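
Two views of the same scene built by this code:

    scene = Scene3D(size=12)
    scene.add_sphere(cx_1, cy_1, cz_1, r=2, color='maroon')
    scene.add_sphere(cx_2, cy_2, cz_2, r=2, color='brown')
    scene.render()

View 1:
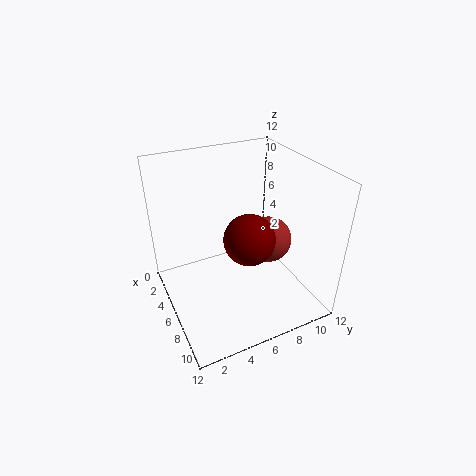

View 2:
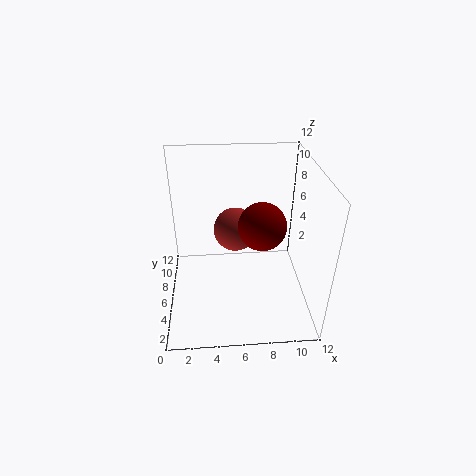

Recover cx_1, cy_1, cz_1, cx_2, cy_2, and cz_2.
cx_1 = 8
cy_1 = 6
cz_1 = 7
cx_2 = 6
cy_2 = 9
cz_2 = 5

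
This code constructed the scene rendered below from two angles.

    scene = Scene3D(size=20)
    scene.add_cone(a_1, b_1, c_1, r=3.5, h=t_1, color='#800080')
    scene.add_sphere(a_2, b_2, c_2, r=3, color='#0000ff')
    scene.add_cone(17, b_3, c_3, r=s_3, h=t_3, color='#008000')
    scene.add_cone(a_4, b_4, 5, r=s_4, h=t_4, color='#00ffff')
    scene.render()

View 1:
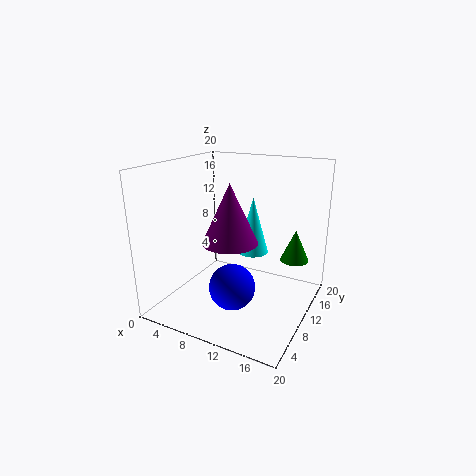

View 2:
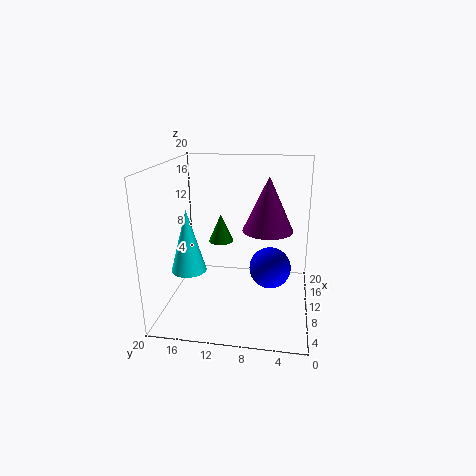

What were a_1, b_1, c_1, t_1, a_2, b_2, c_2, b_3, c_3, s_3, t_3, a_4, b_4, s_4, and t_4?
a_1 = 11
b_1 = 6
c_1 = 11
t_1 = 7.5
a_2 = 11.5
b_2 = 5.5
c_2 = 5
b_3 = 14
c_3 = 6.5
s_3 = 2
t_3 = 4.5
a_4 = 9
b_4 = 17
s_4 = 2.5
t_4 = 9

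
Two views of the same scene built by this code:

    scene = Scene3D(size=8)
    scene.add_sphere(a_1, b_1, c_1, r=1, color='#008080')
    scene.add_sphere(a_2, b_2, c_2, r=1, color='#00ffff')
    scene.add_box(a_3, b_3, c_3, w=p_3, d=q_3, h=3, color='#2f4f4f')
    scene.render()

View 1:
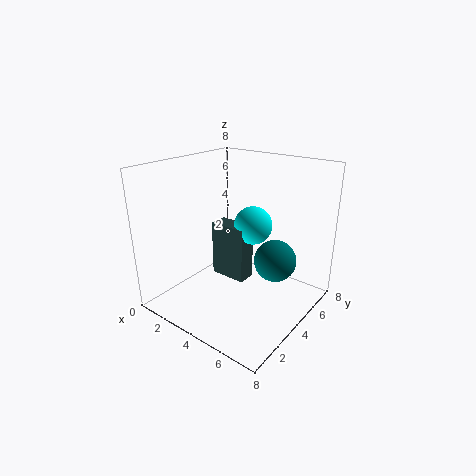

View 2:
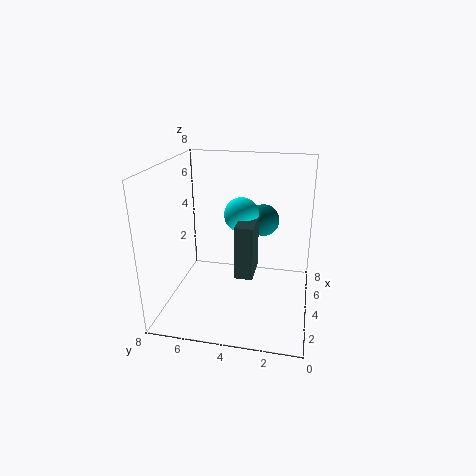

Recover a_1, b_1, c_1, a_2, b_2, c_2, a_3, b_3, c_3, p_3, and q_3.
a_1 = 7; b_1 = 3; c_1 = 4; a_2 = 5; b_2 = 4; c_2 = 5; a_3 = 3; b_3 = 3; c_3 = 2; p_3 = 2; q_3 = 1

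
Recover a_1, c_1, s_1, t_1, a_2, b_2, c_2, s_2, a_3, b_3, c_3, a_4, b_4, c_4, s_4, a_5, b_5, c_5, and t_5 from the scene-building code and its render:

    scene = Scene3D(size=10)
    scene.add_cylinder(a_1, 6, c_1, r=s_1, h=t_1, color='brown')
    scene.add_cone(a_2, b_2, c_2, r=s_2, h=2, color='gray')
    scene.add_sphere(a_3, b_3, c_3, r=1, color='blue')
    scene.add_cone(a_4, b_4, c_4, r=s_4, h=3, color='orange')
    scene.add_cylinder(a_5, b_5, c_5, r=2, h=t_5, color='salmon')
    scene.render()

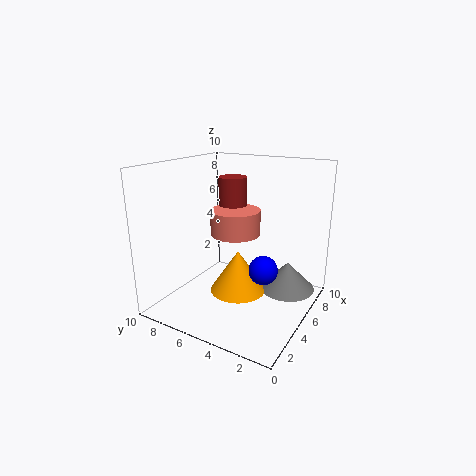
a_1 = 6; c_1 = 7; s_1 = 1; t_1 = 2; a_2 = 7; b_2 = 2; c_2 = 1; s_2 = 2; a_3 = 5; b_3 = 3; c_3 = 3; a_4 = 5; b_4 = 5; c_4 = 1; s_4 = 2; a_5 = 8; b_5 = 7; c_5 = 4; t_5 = 2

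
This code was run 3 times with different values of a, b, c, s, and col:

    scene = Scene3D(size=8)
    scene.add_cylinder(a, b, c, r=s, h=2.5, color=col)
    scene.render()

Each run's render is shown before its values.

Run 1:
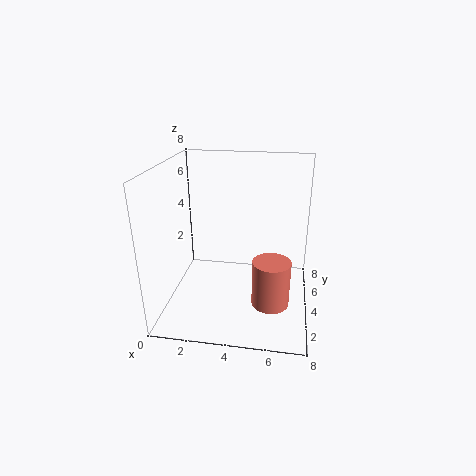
a = 6
b = 2.5
c = 1
s = 1
col = 'salmon'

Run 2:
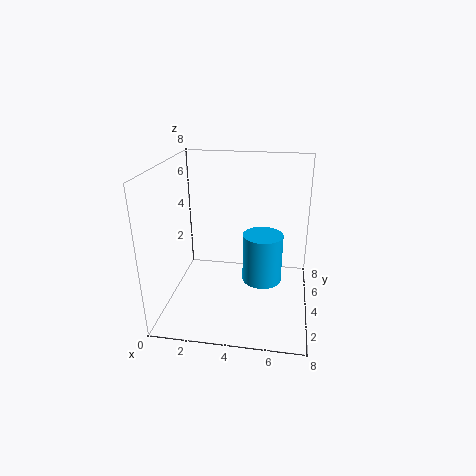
a = 5.5
b = 2.5
c = 2.5
s = 1
col = 'deepskyblue'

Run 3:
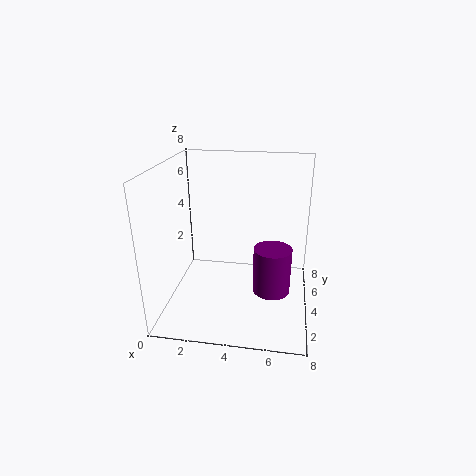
a = 6
b = 3
c = 1.5
s = 1
col = 'purple'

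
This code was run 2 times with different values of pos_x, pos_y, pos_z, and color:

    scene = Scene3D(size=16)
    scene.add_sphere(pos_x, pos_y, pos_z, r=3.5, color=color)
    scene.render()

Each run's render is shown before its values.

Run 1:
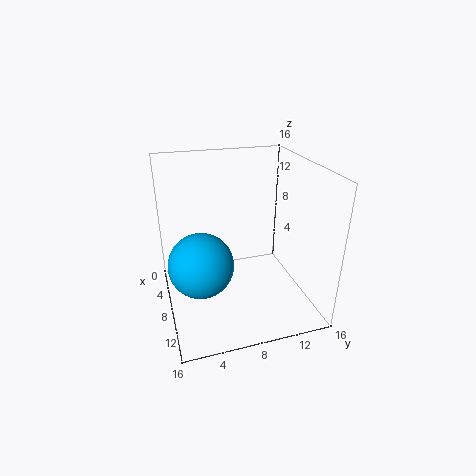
pos_x = 9.25; pos_y = 3.5; pos_z = 6; color = 'deepskyblue'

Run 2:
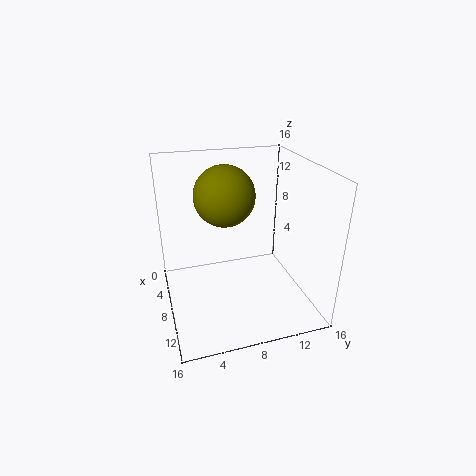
pos_x = 5.25; pos_y = 7.25; pos_z = 12; color = 'olive'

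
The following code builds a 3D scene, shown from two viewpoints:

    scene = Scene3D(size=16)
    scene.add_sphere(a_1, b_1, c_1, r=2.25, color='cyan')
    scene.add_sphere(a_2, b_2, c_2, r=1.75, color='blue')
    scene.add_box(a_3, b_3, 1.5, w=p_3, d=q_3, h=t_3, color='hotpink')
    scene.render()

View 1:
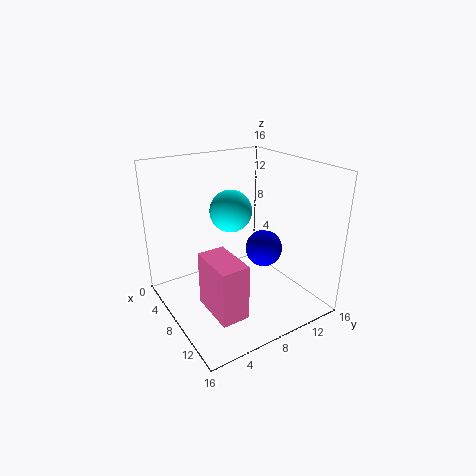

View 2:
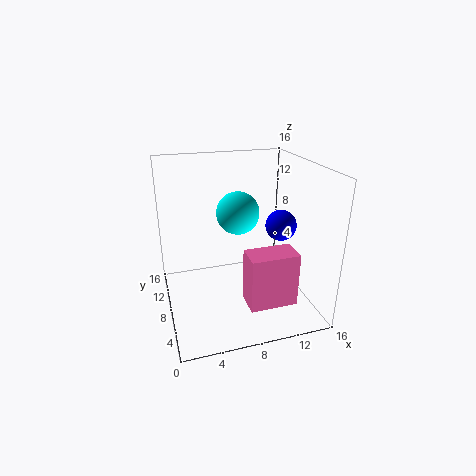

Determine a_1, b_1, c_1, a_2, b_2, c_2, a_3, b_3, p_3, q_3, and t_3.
a_1 = 7.75; b_1 = 7.25; c_1 = 11.25; a_2 = 13; b_2 = 7.75; c_2 = 9; a_3 = 8; b_3 = 3; p_3 = 5.25; q_3 = 3; t_3 = 6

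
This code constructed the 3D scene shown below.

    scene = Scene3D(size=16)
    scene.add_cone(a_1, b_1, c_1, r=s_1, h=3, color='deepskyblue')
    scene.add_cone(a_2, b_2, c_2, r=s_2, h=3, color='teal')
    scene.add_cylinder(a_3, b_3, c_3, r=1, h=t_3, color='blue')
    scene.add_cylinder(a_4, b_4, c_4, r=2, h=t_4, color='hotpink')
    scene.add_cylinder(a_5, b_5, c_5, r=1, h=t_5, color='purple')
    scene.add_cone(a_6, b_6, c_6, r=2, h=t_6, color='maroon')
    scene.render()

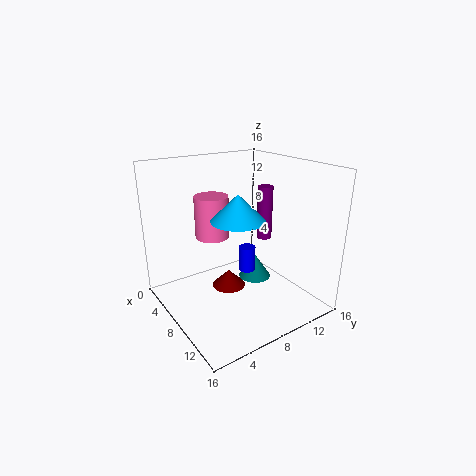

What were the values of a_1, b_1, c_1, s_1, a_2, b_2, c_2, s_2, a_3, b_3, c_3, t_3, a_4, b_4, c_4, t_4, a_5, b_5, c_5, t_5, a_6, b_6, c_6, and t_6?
a_1 = 8
b_1 = 8
c_1 = 10
s_1 = 3
a_2 = 6
b_2 = 12
c_2 = 1
s_2 = 2
a_3 = 7
b_3 = 10
c_3 = 3
t_3 = 3
a_4 = 4
b_4 = 7
c_4 = 7
t_4 = 5
a_5 = 4
b_5 = 15
c_5 = 5
t_5 = 7
a_6 = 6
b_6 = 8
c_6 = 1
t_6 = 2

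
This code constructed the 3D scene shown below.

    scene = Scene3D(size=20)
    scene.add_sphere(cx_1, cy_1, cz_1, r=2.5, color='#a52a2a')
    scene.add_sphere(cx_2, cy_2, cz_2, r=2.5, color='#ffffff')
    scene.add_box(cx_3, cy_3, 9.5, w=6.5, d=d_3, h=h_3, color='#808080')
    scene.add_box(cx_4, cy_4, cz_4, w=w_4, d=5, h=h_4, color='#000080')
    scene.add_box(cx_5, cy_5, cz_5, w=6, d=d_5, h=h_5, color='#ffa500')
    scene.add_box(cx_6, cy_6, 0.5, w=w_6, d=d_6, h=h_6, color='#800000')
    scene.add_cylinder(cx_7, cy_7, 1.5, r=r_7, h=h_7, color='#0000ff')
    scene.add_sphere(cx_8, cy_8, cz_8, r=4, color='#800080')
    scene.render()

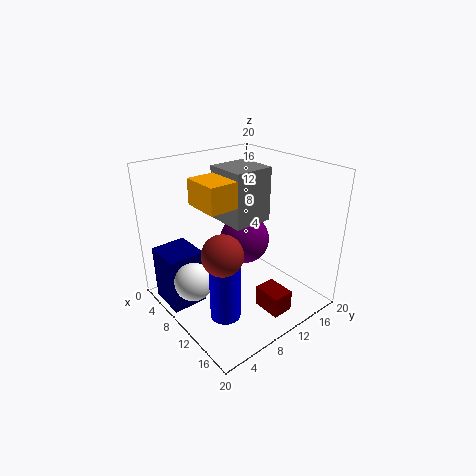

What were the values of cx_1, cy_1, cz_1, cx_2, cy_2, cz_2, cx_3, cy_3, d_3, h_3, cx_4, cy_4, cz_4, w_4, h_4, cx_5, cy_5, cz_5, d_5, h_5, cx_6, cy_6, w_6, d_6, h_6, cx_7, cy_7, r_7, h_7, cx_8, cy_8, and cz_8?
cx_1 = 14.5, cy_1 = 4, cz_1 = 11.5, cx_2 = 10, cy_2 = 2.5, cz_2 = 6, cx_3 = 1, cy_3 = 12, d_3 = 6.5, h_3 = 8.5, cx_4 = 2.5, cy_4 = 0.5, cz_4 = 0.5, w_4 = 5.5, h_4 = 8, cx_5 = 1.5, cy_5 = 7.5, cz_5 = 13, d_5 = 5, h_5 = 4, cx_6 = 13.5, cy_6 = 10.5, w_6 = 4, d_6 = 3, h_6 = 3, cx_7 = 13.5, cy_7 = 5, r_7 = 2, h_7 = 8.5, cx_8 = 5, cy_8 = 15.5, cz_8 = 6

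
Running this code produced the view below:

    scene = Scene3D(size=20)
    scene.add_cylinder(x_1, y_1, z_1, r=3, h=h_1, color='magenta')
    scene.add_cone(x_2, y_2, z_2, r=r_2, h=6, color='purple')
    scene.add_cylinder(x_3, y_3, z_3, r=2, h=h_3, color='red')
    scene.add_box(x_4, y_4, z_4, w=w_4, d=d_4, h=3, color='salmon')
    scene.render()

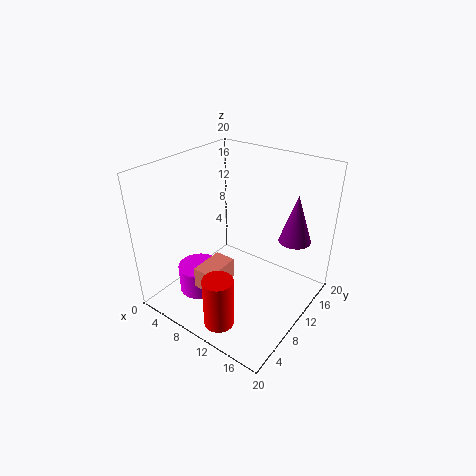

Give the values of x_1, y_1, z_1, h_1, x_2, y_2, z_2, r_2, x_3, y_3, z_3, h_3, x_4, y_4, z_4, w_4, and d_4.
x_1 = 5
y_1 = 7
z_1 = 1
h_1 = 4
x_2 = 18
y_2 = 11
z_2 = 12
r_2 = 2
x_3 = 12
y_3 = 3
z_3 = 1
h_3 = 7
x_4 = 7
y_4 = 4
z_4 = 4
w_4 = 3
d_4 = 5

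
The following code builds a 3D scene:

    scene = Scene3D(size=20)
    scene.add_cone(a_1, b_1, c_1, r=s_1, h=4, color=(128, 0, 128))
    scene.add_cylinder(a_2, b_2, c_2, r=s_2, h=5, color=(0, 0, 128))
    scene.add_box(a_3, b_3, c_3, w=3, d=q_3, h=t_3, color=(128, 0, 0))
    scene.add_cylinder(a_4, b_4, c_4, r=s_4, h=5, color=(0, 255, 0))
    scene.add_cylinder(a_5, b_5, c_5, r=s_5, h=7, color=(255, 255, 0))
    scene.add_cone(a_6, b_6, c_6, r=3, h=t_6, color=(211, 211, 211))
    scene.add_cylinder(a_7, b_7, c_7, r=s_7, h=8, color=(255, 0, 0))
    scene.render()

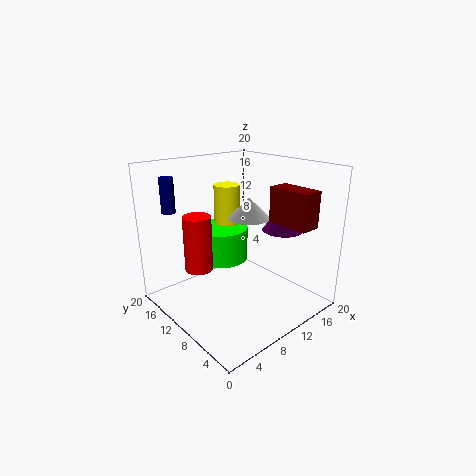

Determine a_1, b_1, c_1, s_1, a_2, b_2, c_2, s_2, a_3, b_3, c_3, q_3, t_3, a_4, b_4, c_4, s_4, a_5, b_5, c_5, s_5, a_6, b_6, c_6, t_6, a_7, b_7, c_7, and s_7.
a_1 = 17, b_1 = 8, c_1 = 10, s_1 = 3, a_2 = 4, b_2 = 18, c_2 = 13, s_2 = 1, a_3 = 14, b_3 = 2, c_3 = 12, q_3 = 6, t_3 = 5, a_4 = 11, b_4 = 15, c_4 = 5, s_4 = 4, a_5 = 13, b_5 = 16, c_5 = 9, s_5 = 2, a_6 = 13, b_6 = 11, c_6 = 12, t_6 = 3, a_7 = 6, b_7 = 14, c_7 = 5, s_7 = 2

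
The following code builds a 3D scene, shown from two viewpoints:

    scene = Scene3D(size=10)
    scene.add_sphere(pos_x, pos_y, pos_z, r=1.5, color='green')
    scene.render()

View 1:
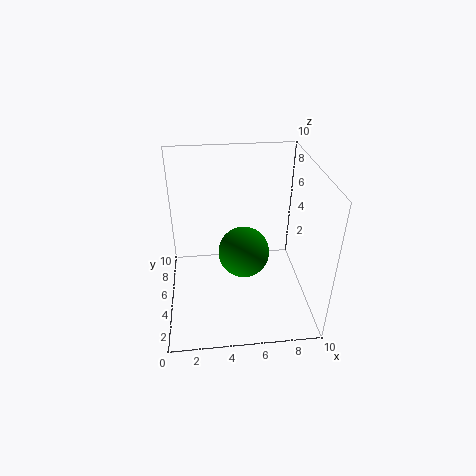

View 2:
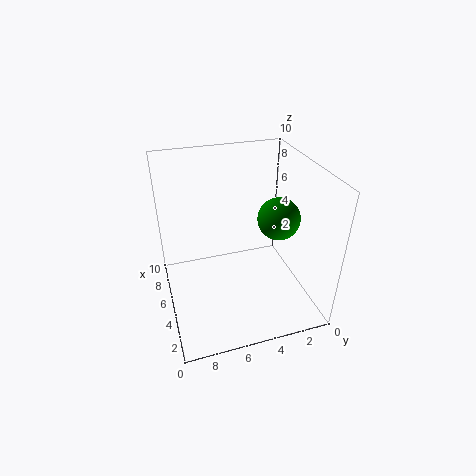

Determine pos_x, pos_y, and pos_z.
pos_x = 5, pos_y = 2, pos_z = 6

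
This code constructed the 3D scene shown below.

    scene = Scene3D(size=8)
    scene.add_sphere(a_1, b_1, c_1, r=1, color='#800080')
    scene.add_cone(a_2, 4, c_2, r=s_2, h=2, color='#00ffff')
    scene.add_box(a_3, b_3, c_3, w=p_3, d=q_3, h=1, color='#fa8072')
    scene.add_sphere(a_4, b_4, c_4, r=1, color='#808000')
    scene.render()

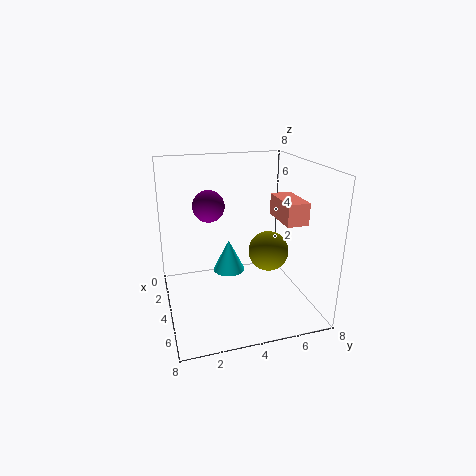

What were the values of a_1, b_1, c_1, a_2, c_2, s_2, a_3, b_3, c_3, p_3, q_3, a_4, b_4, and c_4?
a_1 = 1
b_1 = 3
c_1 = 5
a_2 = 2
c_2 = 1
s_2 = 1
a_3 = 6
b_3 = 5
c_3 = 6
p_3 = 2
q_3 = 1
a_4 = 6
b_4 = 5
c_4 = 4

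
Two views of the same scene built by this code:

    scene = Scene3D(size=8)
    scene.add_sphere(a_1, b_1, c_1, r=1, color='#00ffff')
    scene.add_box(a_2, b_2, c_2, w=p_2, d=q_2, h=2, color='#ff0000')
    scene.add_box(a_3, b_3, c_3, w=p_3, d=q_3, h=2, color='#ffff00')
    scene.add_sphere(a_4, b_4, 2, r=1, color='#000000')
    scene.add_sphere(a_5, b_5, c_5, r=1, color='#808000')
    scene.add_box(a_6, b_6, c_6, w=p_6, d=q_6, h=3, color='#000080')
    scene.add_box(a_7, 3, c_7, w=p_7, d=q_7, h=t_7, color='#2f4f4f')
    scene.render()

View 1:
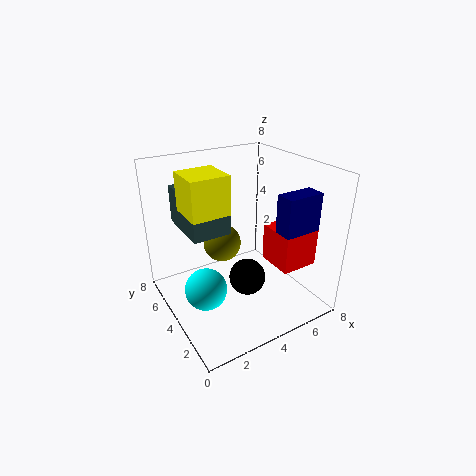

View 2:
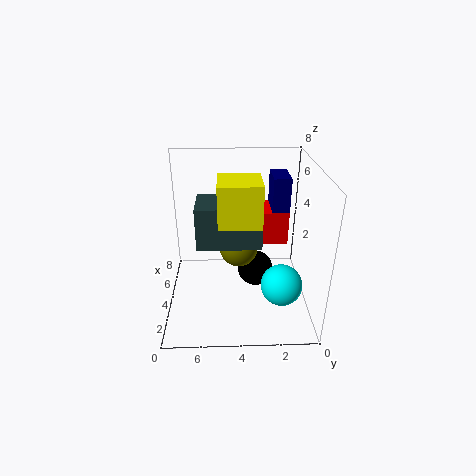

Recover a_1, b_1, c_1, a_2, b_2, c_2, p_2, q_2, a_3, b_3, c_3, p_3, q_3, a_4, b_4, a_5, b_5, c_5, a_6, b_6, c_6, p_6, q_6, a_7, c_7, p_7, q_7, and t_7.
a_1 = 1
b_1 = 2
c_1 = 3
a_2 = 5
b_2 = 1
c_2 = 3
p_2 = 2
q_2 = 2
a_3 = 1
b_3 = 3
c_3 = 6
p_3 = 2
q_3 = 2
a_4 = 4
b_4 = 3
a_5 = 3
b_5 = 4
c_5 = 4
a_6 = 5
b_6 = 1
c_6 = 4
p_6 = 2
q_6 = 1
a_7 = 1
c_7 = 5
p_7 = 2
q_7 = 3
t_7 = 2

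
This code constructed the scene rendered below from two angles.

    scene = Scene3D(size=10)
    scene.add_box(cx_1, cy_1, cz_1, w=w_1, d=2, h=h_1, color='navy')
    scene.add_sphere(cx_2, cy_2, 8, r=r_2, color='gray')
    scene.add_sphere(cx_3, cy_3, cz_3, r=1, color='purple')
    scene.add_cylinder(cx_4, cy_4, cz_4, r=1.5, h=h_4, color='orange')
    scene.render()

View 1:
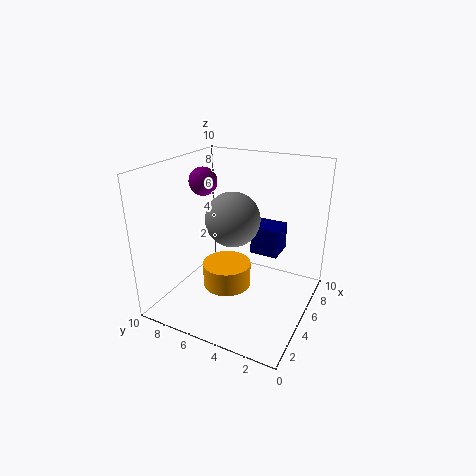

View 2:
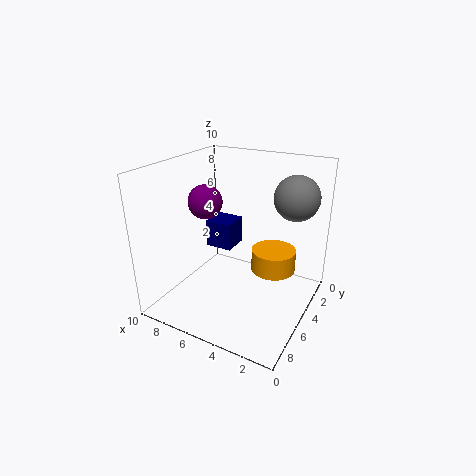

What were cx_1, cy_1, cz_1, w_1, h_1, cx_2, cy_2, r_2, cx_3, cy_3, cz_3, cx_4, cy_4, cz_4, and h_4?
cx_1 = 6, cy_1 = 2.5, cz_1 = 3.5, w_1 = 2, h_1 = 2, cx_2 = 1.5, cy_2 = 3.5, r_2 = 1.5, cx_3 = 5.5, cy_3 = 8, cz_3 = 8.5, cx_4 = 2.5, cy_4 = 4.5, cz_4 = 3, h_4 = 1.5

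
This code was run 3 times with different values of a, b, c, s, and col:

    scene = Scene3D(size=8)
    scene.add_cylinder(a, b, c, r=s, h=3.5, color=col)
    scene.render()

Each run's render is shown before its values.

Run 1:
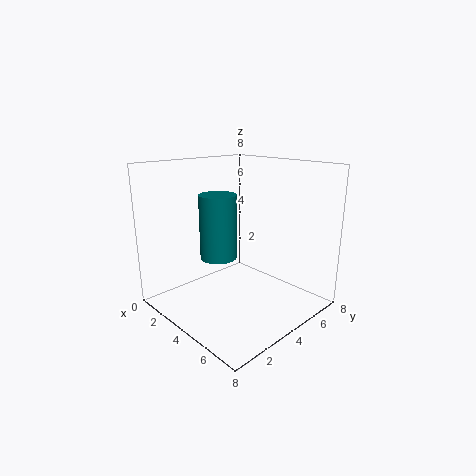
a = 3.5, b = 3, c = 3, s = 1, col = 'teal'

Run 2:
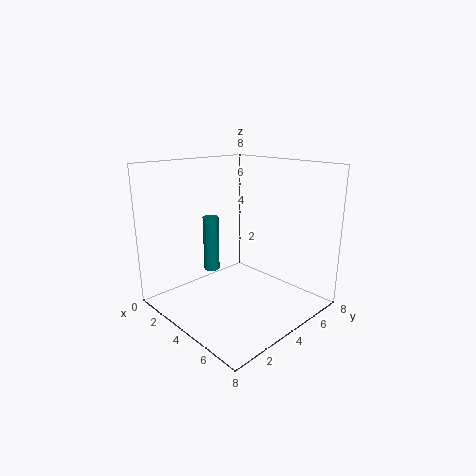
a = 1, b = 4.5, c = 1, s = 0.5, col = 'teal'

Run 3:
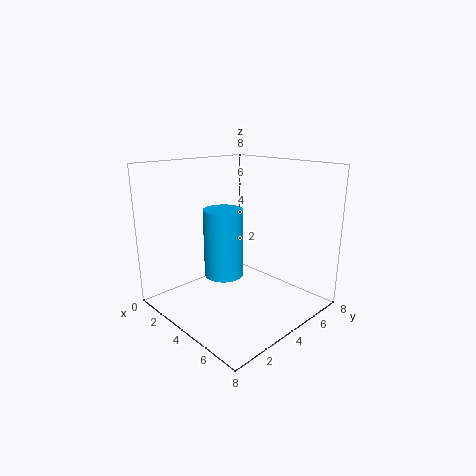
a = 4.5, b = 2.5, c = 2.5, s = 1, col = 'deepskyblue'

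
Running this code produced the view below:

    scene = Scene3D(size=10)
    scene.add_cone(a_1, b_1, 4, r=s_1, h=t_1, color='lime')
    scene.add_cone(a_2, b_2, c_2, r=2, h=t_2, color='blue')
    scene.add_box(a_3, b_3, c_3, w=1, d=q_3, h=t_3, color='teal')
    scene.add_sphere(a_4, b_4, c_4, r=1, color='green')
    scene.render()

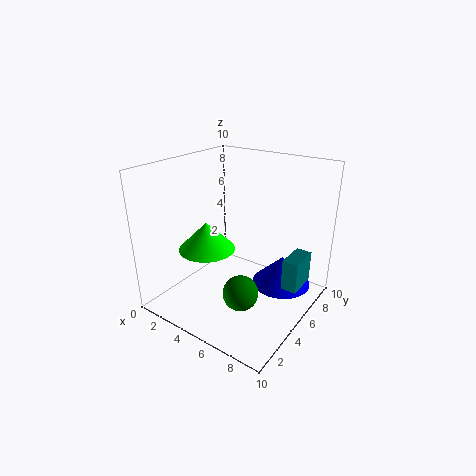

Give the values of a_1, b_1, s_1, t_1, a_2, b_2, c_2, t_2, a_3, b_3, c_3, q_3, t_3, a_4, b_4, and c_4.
a_1 = 3, b_1 = 4, s_1 = 2, t_1 = 2, a_2 = 8, b_2 = 6, c_2 = 2, t_2 = 2, a_3 = 9, b_3 = 4, c_3 = 3, q_3 = 2, t_3 = 2, a_4 = 8, b_4 = 1, c_4 = 4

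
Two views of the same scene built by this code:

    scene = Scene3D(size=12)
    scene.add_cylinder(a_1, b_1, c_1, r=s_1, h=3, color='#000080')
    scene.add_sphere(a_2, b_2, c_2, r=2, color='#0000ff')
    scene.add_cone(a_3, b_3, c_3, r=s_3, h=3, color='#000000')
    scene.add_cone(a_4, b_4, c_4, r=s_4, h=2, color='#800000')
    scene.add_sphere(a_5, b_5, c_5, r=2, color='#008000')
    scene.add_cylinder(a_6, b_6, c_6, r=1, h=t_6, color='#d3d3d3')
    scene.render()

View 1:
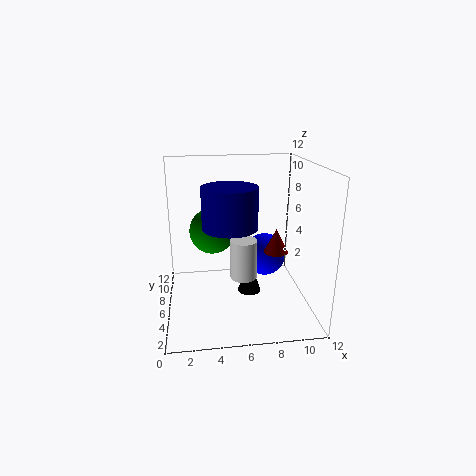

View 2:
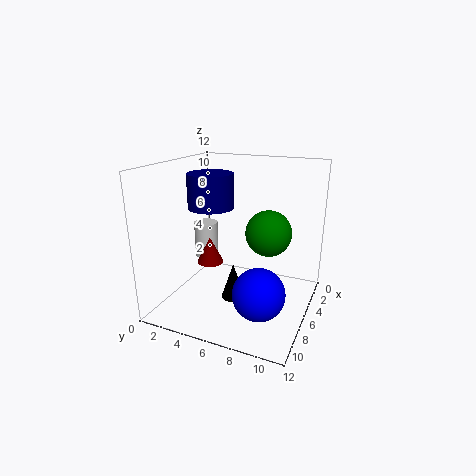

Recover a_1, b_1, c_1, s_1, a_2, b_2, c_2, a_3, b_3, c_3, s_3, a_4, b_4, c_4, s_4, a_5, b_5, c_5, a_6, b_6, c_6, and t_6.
a_1 = 5
b_1 = 3
c_1 = 8
s_1 = 2
a_2 = 9
b_2 = 9
c_2 = 3
a_3 = 7
b_3 = 6
c_3 = 1
s_3 = 1
a_4 = 9
b_4 = 5
c_4 = 5
s_4 = 1
a_5 = 4
b_5 = 8
c_5 = 6
a_6 = 6
b_6 = 3
c_6 = 4
t_6 = 3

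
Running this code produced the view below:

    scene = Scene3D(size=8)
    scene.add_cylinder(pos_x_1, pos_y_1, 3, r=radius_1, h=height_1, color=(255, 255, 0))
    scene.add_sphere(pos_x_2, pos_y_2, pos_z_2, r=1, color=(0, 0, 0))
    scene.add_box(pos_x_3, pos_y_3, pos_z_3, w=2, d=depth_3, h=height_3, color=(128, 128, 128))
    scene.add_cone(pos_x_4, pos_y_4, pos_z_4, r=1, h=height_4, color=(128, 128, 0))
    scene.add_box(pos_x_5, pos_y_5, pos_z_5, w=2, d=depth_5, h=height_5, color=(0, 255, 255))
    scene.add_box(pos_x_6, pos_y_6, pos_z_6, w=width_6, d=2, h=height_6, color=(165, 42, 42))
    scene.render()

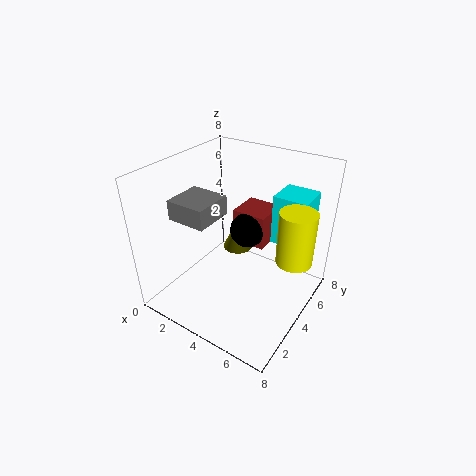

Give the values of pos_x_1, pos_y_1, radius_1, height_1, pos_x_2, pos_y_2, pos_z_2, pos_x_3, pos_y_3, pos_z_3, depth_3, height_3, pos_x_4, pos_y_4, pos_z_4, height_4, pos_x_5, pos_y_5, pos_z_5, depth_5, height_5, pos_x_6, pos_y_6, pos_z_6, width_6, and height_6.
pos_x_1 = 7, pos_y_1 = 5, radius_1 = 1, height_1 = 3, pos_x_2 = 4, pos_y_2 = 5, pos_z_2 = 4, pos_x_3 = 2, pos_y_3 = 1, pos_z_3 = 6, depth_3 = 2, height_3 = 1, pos_x_4 = 2, pos_y_4 = 7, pos_z_4 = 1, height_4 = 2, pos_x_5 = 5, pos_y_5 = 6, pos_z_5 = 3, depth_5 = 2, height_5 = 3, pos_x_6 = 3, pos_y_6 = 5, pos_z_6 = 3, width_6 = 2, height_6 = 2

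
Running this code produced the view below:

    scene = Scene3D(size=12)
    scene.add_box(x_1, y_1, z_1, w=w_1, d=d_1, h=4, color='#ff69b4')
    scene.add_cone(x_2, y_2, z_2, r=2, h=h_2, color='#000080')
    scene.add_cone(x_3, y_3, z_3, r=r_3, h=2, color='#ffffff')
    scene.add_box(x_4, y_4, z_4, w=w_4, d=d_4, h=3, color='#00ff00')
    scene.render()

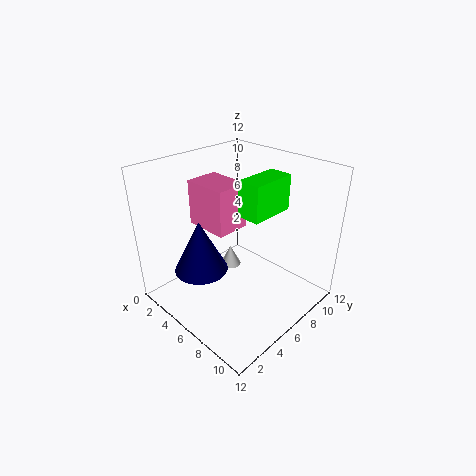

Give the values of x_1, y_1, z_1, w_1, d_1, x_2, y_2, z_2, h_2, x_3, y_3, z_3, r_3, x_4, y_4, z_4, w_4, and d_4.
x_1 = 1, y_1 = 5, z_1 = 6, w_1 = 4, d_1 = 3, x_2 = 6, y_2 = 2, z_2 = 5, h_2 = 4, x_3 = 3, y_3 = 8, z_3 = 1, r_3 = 1, x_4 = 6, y_4 = 6, z_4 = 8, w_4 = 2, d_4 = 4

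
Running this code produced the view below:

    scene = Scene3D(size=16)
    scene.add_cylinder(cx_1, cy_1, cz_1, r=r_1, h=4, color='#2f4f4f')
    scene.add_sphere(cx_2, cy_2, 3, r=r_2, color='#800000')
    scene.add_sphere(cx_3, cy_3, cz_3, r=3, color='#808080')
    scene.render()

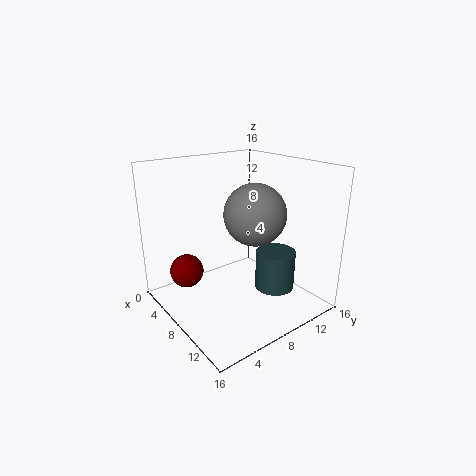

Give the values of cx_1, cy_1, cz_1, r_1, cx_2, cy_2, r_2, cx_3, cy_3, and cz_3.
cx_1 = 13; cy_1 = 9; cz_1 = 4; r_1 = 2; cx_2 = 3; cy_2 = 4; r_2 = 2; cx_3 = 12; cy_3 = 7; cz_3 = 12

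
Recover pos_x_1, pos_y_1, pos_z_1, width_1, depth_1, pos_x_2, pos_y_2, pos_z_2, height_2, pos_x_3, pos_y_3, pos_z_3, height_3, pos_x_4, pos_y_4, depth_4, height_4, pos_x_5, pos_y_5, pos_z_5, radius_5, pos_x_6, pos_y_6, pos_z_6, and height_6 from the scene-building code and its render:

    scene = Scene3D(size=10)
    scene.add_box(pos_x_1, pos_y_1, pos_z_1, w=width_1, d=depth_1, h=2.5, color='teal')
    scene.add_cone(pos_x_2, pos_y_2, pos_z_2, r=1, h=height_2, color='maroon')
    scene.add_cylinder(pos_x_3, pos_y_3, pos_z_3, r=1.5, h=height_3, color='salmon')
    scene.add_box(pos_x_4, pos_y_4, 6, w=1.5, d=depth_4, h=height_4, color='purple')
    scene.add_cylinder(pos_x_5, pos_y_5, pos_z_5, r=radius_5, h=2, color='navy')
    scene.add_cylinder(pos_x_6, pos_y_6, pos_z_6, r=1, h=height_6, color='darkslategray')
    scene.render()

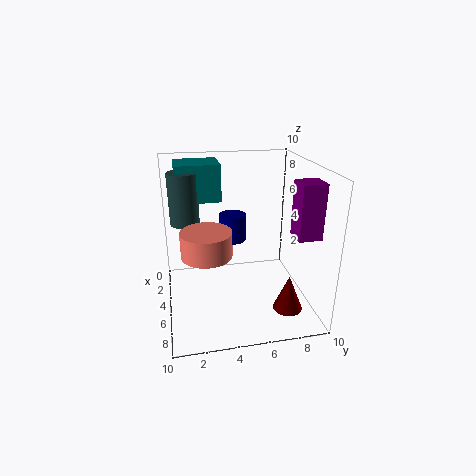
pos_x_1 = 2
pos_y_1 = 1
pos_z_1 = 7.5
width_1 = 2.5
depth_1 = 3
pos_x_2 = 7.5
pos_y_2 = 8
pos_z_2 = 0.5
height_2 = 2.5
pos_x_3 = 8
pos_y_3 = 2.5
pos_z_3 = 5.5
height_3 = 1.5
pos_x_4 = 7
pos_y_4 = 8
depth_4 = 1.5
height_4 = 3.5
pos_x_5 = 3
pos_y_5 = 5
pos_z_5 = 4
radius_5 = 1
pos_x_6 = 4
pos_y_6 = 1.5
pos_z_6 = 6
height_6 = 3.5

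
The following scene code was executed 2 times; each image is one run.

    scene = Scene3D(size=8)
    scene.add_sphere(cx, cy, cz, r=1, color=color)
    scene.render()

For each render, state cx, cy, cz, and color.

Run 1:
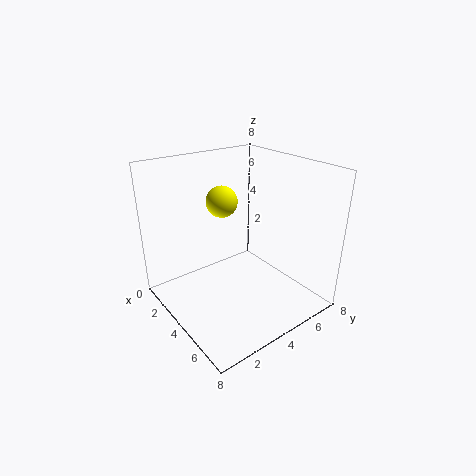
cx = 1
cy = 5
cz = 5
color = 'yellow'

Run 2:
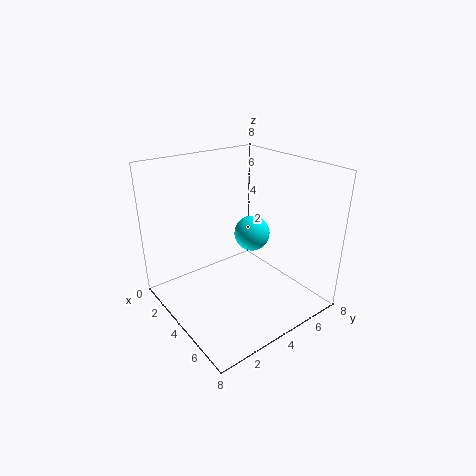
cx = 4
cy = 5
cz = 4
color = 'cyan'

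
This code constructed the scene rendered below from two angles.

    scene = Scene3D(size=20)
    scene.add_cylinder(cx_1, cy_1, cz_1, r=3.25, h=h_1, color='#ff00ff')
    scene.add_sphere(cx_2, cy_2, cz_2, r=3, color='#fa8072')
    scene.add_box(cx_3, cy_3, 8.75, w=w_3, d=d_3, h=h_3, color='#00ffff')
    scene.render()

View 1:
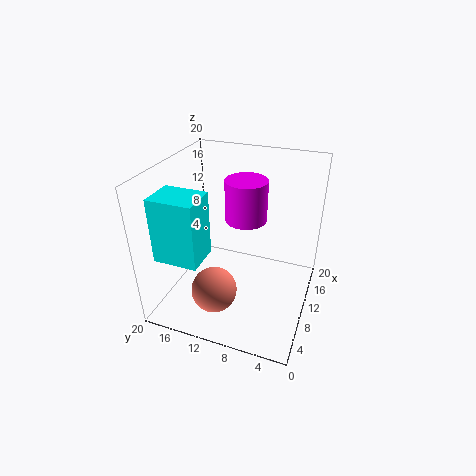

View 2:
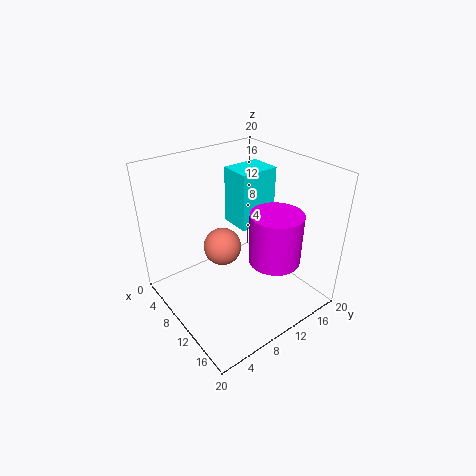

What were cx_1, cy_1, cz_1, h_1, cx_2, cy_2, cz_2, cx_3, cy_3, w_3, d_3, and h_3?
cx_1 = 16.25; cy_1 = 11; cz_1 = 9.5; h_1 = 6.5; cx_2 = 4.25; cy_2 = 11.25; cz_2 = 5; cx_3 = 2.75; cy_3 = 13; w_3 = 4.75; d_3 = 6; h_3 = 8.75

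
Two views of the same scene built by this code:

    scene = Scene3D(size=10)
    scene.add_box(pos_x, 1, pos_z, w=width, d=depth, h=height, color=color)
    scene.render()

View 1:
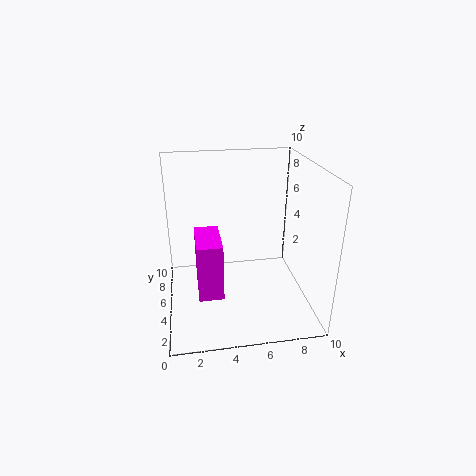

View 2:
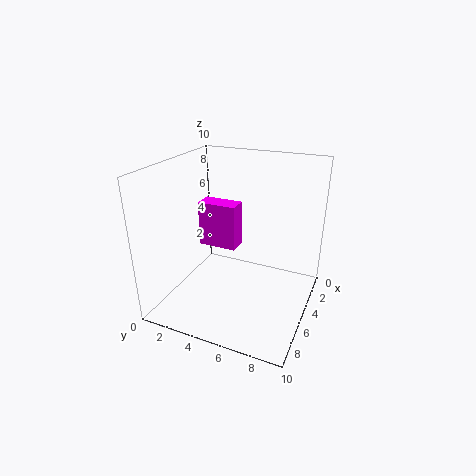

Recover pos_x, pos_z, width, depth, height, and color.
pos_x = 2; pos_z = 3; width = 1.5; depth = 3; height = 3.5; color = 'magenta'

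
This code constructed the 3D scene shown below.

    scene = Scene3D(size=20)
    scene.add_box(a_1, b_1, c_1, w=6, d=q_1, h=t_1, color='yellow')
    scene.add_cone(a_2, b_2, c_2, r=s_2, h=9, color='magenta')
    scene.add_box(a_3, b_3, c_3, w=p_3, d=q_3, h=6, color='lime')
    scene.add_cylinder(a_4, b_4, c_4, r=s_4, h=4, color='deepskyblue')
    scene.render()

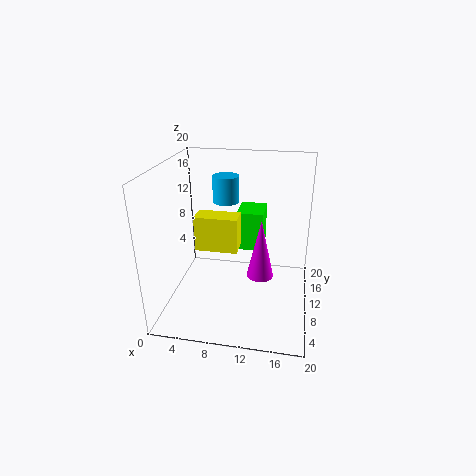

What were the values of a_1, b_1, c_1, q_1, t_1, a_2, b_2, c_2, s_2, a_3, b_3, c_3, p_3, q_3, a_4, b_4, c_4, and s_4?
a_1 = 4; b_1 = 9; c_1 = 8; q_1 = 3; t_1 = 5; a_2 = 13; b_2 = 12; c_2 = 3; s_2 = 2; a_3 = 9; b_3 = 14; c_3 = 6; p_3 = 4; q_3 = 5; a_4 = 7; b_4 = 16; c_4 = 13; s_4 = 2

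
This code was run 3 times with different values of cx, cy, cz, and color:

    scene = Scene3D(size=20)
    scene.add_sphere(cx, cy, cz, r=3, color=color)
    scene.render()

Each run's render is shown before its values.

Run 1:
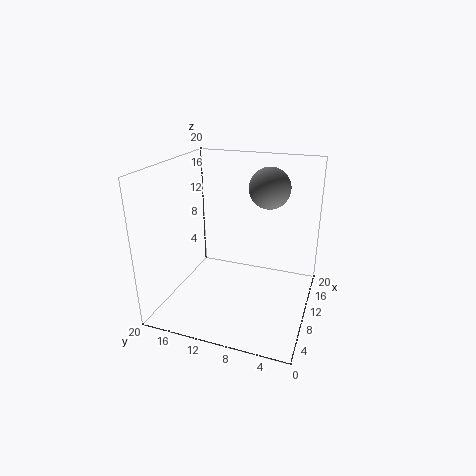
cx = 15, cy = 7, cz = 16, color = 'gray'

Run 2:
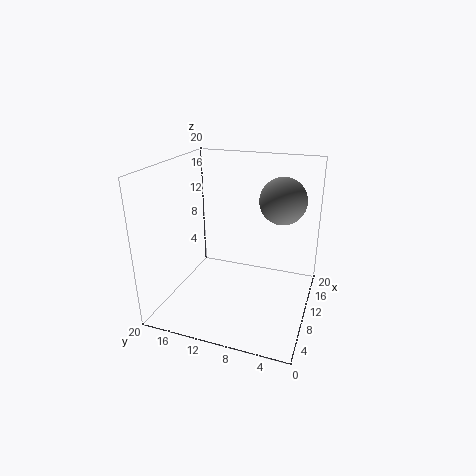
cx = 10, cy = 4, cz = 16, color = 'gray'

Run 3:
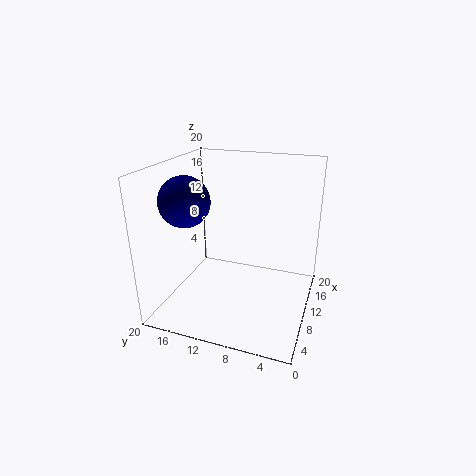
cx = 3, cy = 14, cz = 17, color = 'navy'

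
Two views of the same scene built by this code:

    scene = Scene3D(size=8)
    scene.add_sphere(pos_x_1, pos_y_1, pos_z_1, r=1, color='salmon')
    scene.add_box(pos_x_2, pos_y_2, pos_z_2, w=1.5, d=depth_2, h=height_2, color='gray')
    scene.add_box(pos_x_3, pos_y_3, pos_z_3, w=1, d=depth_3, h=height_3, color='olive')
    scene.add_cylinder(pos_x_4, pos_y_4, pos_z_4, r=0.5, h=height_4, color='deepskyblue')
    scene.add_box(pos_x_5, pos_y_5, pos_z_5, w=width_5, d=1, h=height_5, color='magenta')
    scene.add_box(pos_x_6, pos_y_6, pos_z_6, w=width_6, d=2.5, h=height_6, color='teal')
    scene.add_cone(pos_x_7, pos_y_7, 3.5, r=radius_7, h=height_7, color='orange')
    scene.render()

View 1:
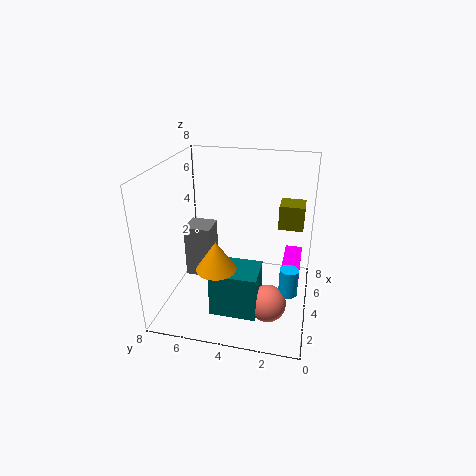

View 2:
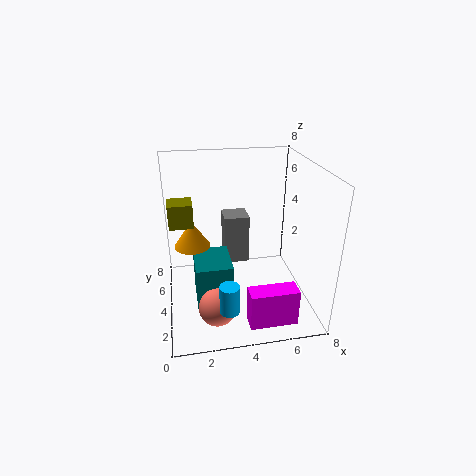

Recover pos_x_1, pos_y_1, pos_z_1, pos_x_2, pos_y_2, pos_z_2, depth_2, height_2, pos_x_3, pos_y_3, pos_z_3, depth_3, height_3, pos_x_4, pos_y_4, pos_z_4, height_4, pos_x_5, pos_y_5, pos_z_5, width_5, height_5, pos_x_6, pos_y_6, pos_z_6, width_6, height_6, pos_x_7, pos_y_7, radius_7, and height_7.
pos_x_1 = 2.5, pos_y_1 = 2, pos_z_1 = 1, pos_x_2 = 3.5, pos_y_2 = 5.5, pos_z_2 = 1.5, depth_2 = 1.5, height_2 = 3, pos_x_3 = 0.5, pos_y_3 = 0.5, pos_z_3 = 6.5, depth_3 = 1, height_3 = 1, pos_x_4 = 3, pos_y_4 = 1, pos_z_4 = 1.5, height_4 = 1.5, pos_x_5 = 4, pos_y_5 = 0.5, pos_z_5 = 0.5, width_5 = 2.5, height_5 = 2, pos_x_6 = 1.5, pos_y_6 = 2.5, pos_z_6 = 0.5, width_6 = 2, height_6 = 2.5, pos_x_7 = 1.5, pos_y_7 = 4.5, radius_7 = 1, height_7 = 1.5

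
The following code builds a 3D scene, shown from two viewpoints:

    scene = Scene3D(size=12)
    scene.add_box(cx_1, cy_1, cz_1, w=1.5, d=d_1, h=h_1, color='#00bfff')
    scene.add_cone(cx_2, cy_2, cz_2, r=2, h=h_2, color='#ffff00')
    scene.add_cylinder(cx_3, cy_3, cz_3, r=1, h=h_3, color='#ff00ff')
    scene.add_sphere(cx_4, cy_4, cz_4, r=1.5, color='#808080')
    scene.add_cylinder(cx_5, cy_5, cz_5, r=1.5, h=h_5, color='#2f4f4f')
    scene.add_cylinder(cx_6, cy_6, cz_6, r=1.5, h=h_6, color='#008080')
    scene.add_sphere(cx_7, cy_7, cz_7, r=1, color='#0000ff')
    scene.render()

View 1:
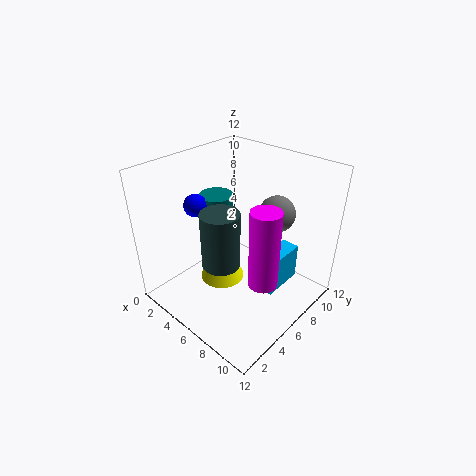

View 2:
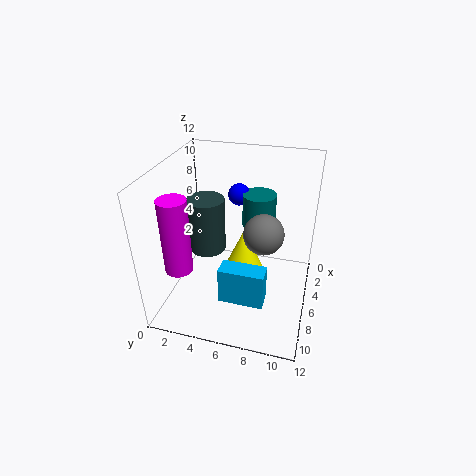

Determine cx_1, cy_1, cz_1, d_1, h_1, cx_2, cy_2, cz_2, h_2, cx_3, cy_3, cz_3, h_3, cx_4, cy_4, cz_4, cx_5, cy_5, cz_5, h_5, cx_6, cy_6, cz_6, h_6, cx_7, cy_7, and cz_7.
cx_1 = 8.5, cy_1 = 5.5, cz_1 = 2.5, d_1 = 3.5, h_1 = 3, cx_2 = 4, cy_2 = 6, cz_2 = 1, h_2 = 4.5, cx_3 = 11, cy_3 = 3, cz_3 = 6, h_3 = 5.5, cx_4 = 8, cy_4 = 8.5, cz_4 = 8, cx_5 = 6.5, cy_5 = 3.5, cz_5 = 5, h_5 = 4.5, cx_6 = 2.5, cy_6 = 7, cz_6 = 5.5, h_6 = 3, cx_7 = 2, cy_7 = 5, cz_7 = 8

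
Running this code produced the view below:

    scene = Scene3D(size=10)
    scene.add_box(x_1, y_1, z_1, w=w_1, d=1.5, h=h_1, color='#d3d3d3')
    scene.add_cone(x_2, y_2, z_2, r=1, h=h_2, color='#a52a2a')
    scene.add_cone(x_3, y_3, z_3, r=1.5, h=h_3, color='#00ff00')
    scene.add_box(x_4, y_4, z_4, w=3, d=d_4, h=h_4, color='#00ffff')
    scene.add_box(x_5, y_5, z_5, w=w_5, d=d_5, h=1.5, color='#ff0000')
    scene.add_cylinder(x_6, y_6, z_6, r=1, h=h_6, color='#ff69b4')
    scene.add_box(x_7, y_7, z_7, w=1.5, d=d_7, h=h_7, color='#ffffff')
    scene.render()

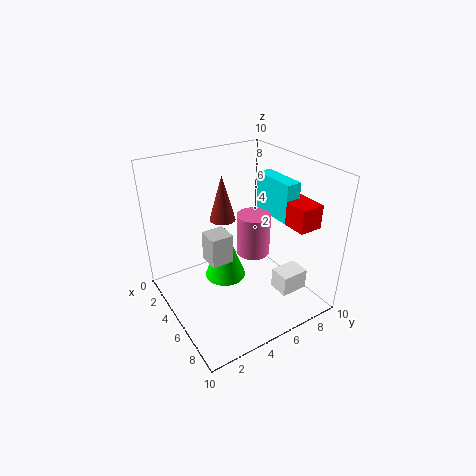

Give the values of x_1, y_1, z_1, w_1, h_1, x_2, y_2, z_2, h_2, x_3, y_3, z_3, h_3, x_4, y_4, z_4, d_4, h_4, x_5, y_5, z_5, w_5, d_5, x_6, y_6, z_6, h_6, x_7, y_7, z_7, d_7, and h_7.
x_1 = 4.5, y_1 = 2.5, z_1 = 4, w_1 = 1.5, h_1 = 2, x_2 = 2, y_2 = 5.5, z_2 = 5, h_2 = 3.5, x_3 = 4, y_3 = 4.5, z_3 = 1.5, h_3 = 4, x_4 = 5, y_4 = 6.5, z_4 = 7, d_4 = 1, h_4 = 2.5, x_5 = 7, y_5 = 6.5, z_5 = 7, w_5 = 2.5, d_5 = 1.5, x_6 = 7.5, y_6 = 4.5, z_6 = 5.5, h_6 = 2.5, x_7 = 6.5, y_7 = 7, z_7 = 1, d_7 = 2, h_7 = 1.5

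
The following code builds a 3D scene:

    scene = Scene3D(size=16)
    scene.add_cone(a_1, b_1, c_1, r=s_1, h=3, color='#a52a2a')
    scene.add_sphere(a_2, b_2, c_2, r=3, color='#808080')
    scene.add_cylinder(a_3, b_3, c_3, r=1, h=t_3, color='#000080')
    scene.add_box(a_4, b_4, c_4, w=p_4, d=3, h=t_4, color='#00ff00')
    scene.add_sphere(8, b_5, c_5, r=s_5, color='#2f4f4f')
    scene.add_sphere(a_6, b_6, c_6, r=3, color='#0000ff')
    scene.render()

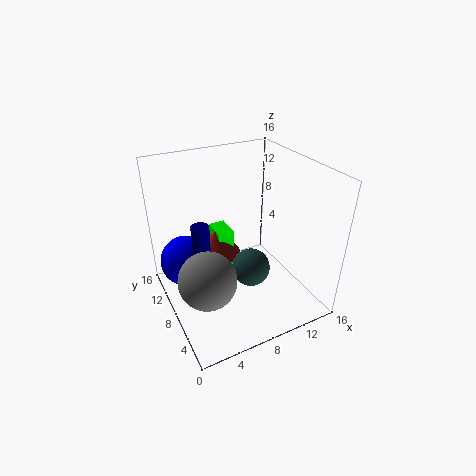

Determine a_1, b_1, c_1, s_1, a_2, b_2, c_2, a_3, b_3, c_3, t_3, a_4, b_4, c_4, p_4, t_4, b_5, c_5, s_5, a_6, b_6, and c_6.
a_1 = 7; b_1 = 12; c_1 = 4; s_1 = 3; a_2 = 3; b_2 = 5; c_2 = 6; a_3 = 4; b_3 = 9; c_3 = 3; t_3 = 7; a_4 = 7; b_4 = 11; c_4 = 1; p_4 = 2; t_4 = 6; b_5 = 5; c_5 = 6; s_5 = 2; a_6 = 3; b_6 = 12; c_6 = 4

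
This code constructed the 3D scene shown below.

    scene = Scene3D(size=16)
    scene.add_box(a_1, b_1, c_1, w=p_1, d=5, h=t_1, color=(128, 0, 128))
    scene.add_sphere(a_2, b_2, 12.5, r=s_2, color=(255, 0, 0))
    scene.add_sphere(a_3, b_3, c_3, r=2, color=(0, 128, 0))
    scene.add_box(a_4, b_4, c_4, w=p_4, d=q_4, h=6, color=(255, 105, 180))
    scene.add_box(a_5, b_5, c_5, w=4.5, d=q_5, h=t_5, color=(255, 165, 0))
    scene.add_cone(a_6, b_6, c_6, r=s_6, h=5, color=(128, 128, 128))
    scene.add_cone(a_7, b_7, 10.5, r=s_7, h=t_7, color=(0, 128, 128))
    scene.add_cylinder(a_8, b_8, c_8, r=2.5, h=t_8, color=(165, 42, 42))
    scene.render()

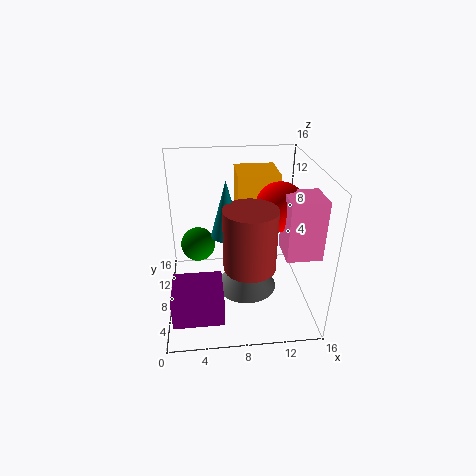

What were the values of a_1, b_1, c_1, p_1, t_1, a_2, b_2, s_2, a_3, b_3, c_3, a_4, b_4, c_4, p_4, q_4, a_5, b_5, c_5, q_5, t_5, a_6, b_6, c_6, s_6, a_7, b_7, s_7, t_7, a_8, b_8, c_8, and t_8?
a_1 = 0.5; b_1 = 2.5; c_1 = 0.5; p_1 = 5.5; t_1 = 3.5; a_2 = 12; b_2 = 6; s_2 = 2.5; a_3 = 3.5; b_3 = 10.5; c_3 = 6; a_4 = 12; b_4 = 2; c_4 = 8.5; p_4 = 3.5; q_4 = 3.5; a_5 = 8; b_5 = 8; c_5 = 9.5; q_5 = 4.5; t_5 = 5.5; a_6 = 9; b_6 = 8; c_6 = 1.5; s_6 = 3.5; a_7 = 6.5; b_7 = 4.5; s_7 = 1.5; t_7 = 5.5; a_8 = 8.5; b_8 = 2.5; c_8 = 8; t_8 = 6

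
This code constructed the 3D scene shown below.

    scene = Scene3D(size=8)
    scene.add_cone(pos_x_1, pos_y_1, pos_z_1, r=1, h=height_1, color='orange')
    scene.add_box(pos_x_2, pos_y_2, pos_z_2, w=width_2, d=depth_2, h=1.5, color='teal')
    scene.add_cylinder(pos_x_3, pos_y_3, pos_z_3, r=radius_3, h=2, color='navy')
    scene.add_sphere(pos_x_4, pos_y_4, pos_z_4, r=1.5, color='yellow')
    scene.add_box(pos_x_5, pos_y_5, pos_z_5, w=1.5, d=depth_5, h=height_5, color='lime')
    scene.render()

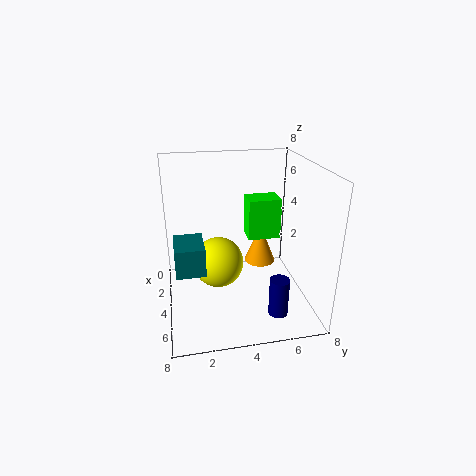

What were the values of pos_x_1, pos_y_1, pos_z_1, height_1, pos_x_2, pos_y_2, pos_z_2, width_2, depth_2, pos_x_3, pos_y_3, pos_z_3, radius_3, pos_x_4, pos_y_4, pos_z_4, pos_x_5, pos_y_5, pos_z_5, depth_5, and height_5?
pos_x_1 = 1.5; pos_y_1 = 6; pos_z_1 = 1; height_1 = 2.5; pos_x_2 = 4; pos_y_2 = 0.5; pos_z_2 = 3; width_2 = 2; depth_2 = 1.5; pos_x_3 = 7; pos_y_3 = 5.5; pos_z_3 = 1; radius_3 = 0.5; pos_x_4 = 3; pos_y_4 = 3; pos_z_4 = 2; pos_x_5 = 1; pos_y_5 = 5; pos_z_5 = 3; depth_5 = 2; height_5 = 2.5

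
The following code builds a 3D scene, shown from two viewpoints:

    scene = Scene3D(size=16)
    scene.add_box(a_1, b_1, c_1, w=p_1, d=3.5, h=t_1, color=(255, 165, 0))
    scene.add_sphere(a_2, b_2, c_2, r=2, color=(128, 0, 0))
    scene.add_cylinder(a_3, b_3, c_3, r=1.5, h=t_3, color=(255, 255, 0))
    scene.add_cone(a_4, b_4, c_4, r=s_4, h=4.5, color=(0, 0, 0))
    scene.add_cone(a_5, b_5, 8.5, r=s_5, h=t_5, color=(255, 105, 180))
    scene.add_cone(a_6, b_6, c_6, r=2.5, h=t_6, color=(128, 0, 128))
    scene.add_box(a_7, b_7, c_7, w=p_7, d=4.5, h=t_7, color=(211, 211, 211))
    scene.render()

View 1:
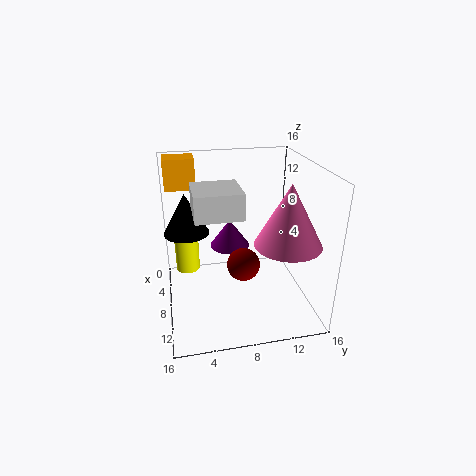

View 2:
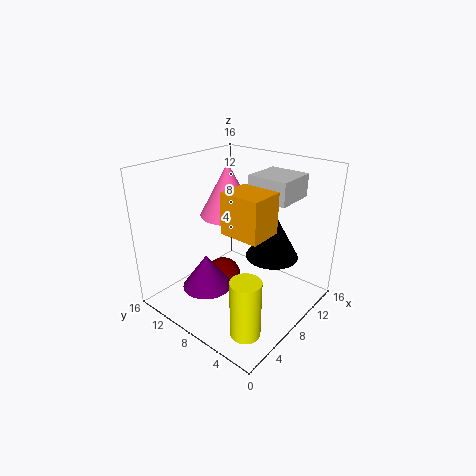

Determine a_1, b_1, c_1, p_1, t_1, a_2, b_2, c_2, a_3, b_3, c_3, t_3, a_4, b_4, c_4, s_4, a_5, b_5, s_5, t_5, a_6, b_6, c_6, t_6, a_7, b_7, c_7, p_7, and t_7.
a_1 = 1, b_1 = 0.5, c_1 = 12.5, p_1 = 3, t_1 = 3.5, a_2 = 6.5, b_2 = 9, c_2 = 3.5, a_3 = 2.5, b_3 = 2.5, c_3 = 1.5, t_3 = 6, a_4 = 6.5, b_4 = 2.5, c_4 = 8.5, s_4 = 2.5, a_5 = 11.5, b_5 = 12.5, s_5 = 3.5, t_5 = 6.5, a_6 = 3, b_6 = 8, c_6 = 4.5, t_6 = 3.5, a_7 = 9, b_7 = 3, c_7 = 12.5, p_7 = 4.5, t_7 = 2.5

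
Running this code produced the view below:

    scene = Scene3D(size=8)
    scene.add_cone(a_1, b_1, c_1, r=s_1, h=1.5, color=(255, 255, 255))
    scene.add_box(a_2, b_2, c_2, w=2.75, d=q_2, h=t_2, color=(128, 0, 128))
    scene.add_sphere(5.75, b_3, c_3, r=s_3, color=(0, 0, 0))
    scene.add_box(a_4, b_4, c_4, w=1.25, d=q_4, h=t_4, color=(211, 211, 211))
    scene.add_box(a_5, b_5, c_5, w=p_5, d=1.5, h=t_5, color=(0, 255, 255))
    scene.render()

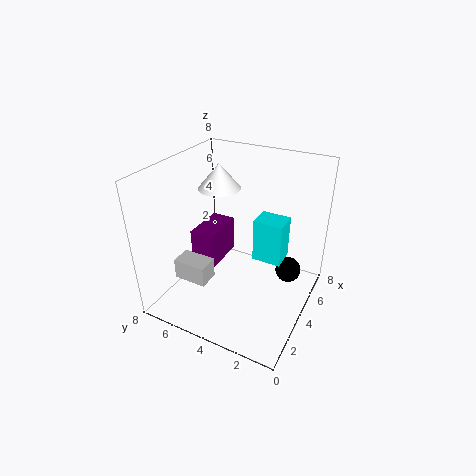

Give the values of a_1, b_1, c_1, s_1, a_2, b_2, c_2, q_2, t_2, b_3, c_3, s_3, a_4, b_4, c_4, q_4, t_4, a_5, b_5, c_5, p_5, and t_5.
a_1 = 5.5; b_1 = 6; c_1 = 6; s_1 = 1.25; a_2 = 4; b_2 = 5.75; c_2 = 1.25; q_2 = 1.5; t_2 = 2.25; b_3 = 1.5; c_3 = 1.5; s_3 = 0.75; a_4 = 2.5; b_4 = 5.5; c_4 = 1; q_4 = 2; t_4 = 1.25; a_5 = 3.25; b_5 = 1.25; c_5 = 3.5; p_5 = 1.25; t_5 = 2.25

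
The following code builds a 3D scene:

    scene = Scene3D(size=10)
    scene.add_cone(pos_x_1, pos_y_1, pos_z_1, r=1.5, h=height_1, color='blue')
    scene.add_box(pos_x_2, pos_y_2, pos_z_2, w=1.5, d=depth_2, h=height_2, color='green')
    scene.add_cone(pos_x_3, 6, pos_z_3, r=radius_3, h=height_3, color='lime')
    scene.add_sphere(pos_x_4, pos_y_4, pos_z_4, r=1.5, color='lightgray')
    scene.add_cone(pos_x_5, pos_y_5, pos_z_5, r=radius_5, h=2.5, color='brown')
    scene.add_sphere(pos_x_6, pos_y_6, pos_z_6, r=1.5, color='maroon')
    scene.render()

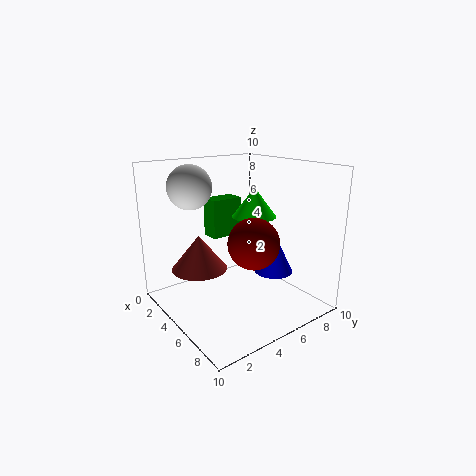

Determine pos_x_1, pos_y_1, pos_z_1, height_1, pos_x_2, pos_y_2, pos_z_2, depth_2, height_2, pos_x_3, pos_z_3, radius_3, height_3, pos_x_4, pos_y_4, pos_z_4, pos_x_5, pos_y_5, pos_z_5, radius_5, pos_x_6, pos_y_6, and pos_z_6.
pos_x_1 = 5; pos_y_1 = 8.5; pos_z_1 = 1.5; height_1 = 3; pos_x_2 = 0.5; pos_y_2 = 5; pos_z_2 = 4; depth_2 = 2.5; height_2 = 3; pos_x_3 = 5.5; pos_z_3 = 6.5; radius_3 = 1.5; height_3 = 2; pos_x_4 = 3; pos_y_4 = 2.5; pos_z_4 = 8.5; pos_x_5 = 3; pos_y_5 = 3; pos_z_5 = 2.5; radius_5 = 2; pos_x_6 = 8.5; pos_y_6 = 3.5; pos_z_6 = 6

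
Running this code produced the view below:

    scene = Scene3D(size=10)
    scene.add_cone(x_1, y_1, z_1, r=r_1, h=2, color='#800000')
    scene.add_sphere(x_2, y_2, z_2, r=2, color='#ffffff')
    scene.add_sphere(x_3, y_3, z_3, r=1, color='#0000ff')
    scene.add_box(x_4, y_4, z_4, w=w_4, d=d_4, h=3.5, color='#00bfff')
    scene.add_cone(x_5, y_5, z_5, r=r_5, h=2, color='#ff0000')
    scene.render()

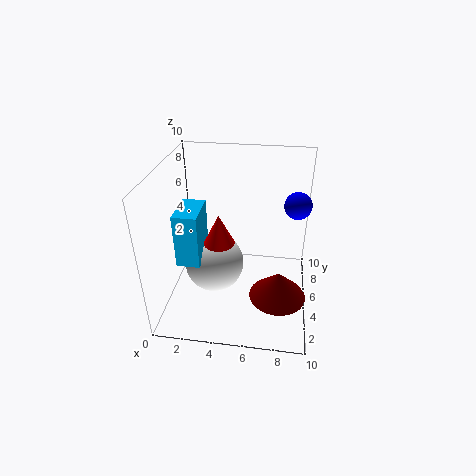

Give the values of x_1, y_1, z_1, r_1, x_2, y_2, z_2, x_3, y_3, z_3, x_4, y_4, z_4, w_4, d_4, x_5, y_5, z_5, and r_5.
x_1 = 8; y_1 = 4; z_1 = 1; r_1 = 2; x_2 = 3.5; y_2 = 4; z_2 = 3.5; x_3 = 9; y_3 = 7.5; z_3 = 6.5; x_4 = 1.5; y_4 = 2; z_4 = 4.5; w_4 = 1.5; d_4 = 2.5; x_5 = 4; y_5 = 3.5; z_5 = 5.5; r_5 = 1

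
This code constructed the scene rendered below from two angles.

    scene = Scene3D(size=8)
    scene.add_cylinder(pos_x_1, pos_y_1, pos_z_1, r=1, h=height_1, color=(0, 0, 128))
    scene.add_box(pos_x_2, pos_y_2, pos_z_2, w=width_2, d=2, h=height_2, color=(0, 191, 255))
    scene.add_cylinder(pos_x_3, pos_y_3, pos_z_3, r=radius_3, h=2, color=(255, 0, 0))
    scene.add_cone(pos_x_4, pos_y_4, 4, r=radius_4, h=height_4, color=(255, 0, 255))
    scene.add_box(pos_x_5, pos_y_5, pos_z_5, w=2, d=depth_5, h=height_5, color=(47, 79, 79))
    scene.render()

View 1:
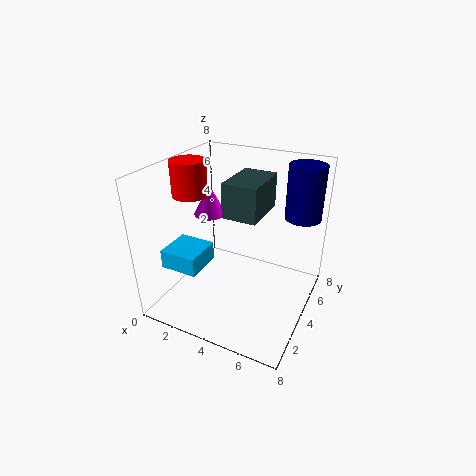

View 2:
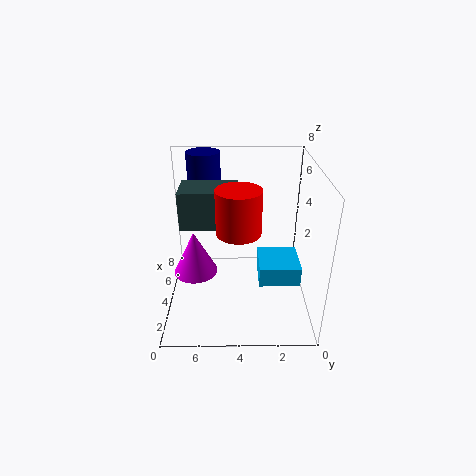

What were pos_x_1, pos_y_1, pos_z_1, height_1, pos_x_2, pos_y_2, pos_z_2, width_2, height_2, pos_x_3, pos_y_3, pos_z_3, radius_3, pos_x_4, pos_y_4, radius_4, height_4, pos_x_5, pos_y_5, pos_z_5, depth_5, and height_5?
pos_x_1 = 7, pos_y_1 = 6, pos_z_1 = 5, height_1 = 3, pos_x_2 = 1, pos_y_2 = 1, pos_z_2 = 3, width_2 = 2, height_2 = 1, pos_x_3 = 1, pos_y_3 = 4, pos_z_3 = 6, radius_3 = 1, pos_x_4 = 1, pos_y_4 = 6, radius_4 = 1, height_4 = 2, pos_x_5 = 3, pos_y_5 = 4, pos_z_5 = 5, depth_5 = 3, height_5 = 2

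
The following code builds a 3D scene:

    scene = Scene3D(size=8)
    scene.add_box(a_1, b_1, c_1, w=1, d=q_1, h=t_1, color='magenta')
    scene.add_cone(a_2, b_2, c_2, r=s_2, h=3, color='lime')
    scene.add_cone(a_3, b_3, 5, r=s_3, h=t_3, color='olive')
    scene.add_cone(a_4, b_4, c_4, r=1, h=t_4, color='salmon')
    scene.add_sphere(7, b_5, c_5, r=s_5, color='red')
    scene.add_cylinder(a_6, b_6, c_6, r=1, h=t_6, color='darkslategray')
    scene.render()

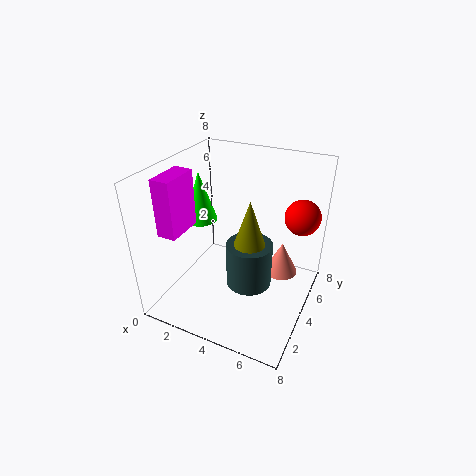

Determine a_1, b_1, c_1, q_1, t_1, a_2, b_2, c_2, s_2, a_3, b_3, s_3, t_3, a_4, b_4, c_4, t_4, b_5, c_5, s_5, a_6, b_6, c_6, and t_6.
a_1 = 1, b_1 = 1, c_1 = 5, q_1 = 2, t_1 = 3, a_2 = 1, b_2 = 5, c_2 = 4, s_2 = 1, a_3 = 6, b_3 = 1, s_3 = 1, t_3 = 3, a_4 = 6, b_4 = 6, c_4 = 1, t_4 = 2, b_5 = 6, c_5 = 5, s_5 = 1, a_6 = 6, b_6 = 1, c_6 = 4, t_6 = 2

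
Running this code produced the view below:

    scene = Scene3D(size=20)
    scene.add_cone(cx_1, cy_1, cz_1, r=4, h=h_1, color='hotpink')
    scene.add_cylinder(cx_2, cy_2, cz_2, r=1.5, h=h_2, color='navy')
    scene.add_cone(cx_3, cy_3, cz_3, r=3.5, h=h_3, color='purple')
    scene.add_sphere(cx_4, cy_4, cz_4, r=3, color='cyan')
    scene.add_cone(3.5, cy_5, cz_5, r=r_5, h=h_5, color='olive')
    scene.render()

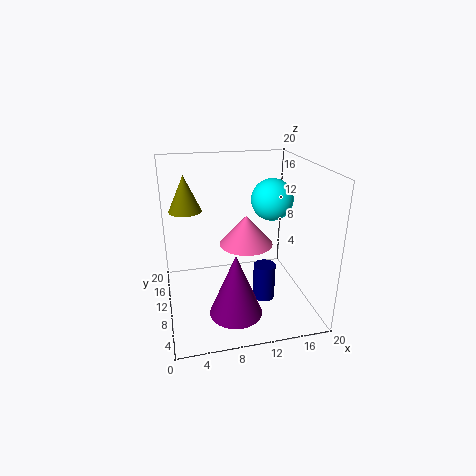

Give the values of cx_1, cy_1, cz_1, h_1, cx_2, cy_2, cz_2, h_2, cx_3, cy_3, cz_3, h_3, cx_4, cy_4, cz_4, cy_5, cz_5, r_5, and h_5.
cx_1 = 12; cy_1 = 13; cz_1 = 7.5; h_1 = 4.5; cx_2 = 13; cy_2 = 7; cz_2 = 2; h_2 = 5; cx_3 = 8.5; cy_3 = 5; cz_3 = 1.5; h_3 = 8.5; cx_4 = 15.5; cy_4 = 12; cz_4 = 14.5; cy_5 = 17; cz_5 = 12; r_5 = 2.5; h_5 = 5.5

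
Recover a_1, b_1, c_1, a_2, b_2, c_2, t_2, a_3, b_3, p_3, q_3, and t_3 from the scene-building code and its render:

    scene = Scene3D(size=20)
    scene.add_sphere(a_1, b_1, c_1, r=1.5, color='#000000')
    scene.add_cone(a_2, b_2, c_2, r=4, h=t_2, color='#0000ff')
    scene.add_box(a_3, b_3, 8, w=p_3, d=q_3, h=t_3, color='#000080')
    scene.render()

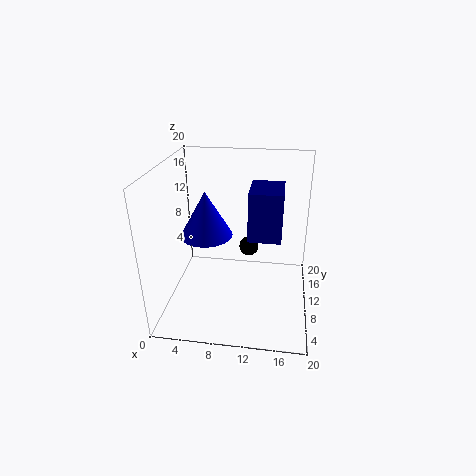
a_1 = 11; b_1 = 15; c_1 = 6; a_2 = 4.5; b_2 = 14; c_2 = 8; t_2 = 7; a_3 = 11; b_3 = 12.5; p_3 = 5; q_3 = 6.5; t_3 = 7.5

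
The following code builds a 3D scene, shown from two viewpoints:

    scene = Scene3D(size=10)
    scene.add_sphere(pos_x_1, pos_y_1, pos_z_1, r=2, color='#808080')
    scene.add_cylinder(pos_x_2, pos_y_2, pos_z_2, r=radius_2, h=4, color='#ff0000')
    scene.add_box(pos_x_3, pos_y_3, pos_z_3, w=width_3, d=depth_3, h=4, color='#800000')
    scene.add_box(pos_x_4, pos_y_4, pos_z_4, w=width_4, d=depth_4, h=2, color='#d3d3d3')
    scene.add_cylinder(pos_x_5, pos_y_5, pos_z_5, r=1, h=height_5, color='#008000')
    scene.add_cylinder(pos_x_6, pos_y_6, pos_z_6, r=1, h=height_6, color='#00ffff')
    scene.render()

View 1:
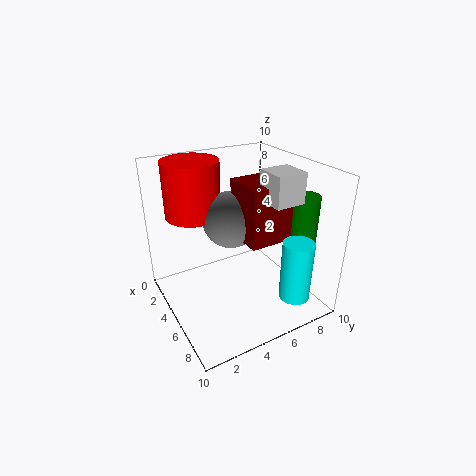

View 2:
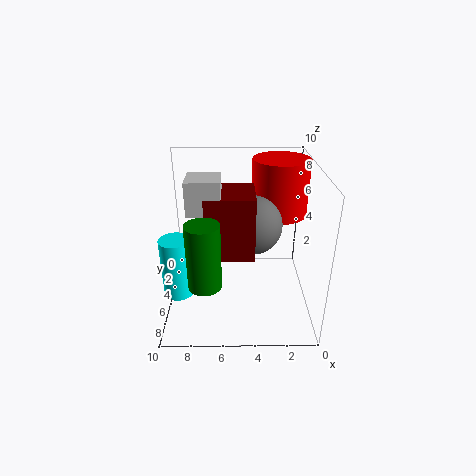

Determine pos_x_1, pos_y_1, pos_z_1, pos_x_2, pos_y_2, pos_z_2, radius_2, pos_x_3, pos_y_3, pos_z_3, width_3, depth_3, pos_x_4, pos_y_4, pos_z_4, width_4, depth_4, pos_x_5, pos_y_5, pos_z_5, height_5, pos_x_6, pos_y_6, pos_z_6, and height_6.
pos_x_1 = 4; pos_y_1 = 5; pos_z_1 = 6; pos_x_2 = 2; pos_y_2 = 3; pos_z_2 = 6; radius_2 = 2; pos_x_3 = 4; pos_y_3 = 5; pos_z_3 = 5; width_3 = 3; depth_3 = 3; pos_x_4 = 6; pos_y_4 = 6; pos_z_4 = 8; width_4 = 2; depth_4 = 2; pos_x_5 = 7; pos_y_5 = 9; pos_z_5 = 4; height_5 = 4; pos_x_6 = 9; pos_y_6 = 7; pos_z_6 = 2; height_6 = 4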